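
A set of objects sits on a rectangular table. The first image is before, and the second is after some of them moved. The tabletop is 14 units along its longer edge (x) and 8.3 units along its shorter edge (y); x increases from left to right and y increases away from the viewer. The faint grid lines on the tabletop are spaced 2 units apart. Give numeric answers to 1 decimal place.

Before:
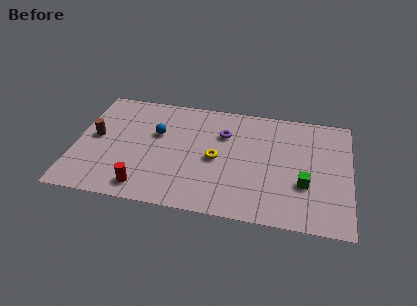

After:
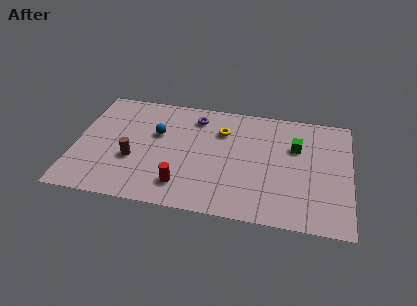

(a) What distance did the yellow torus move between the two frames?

2.1

From (7.2, 3.9) to (7.4, 6.0), the yellow torus covered √(0.2² + 2.1²) ≈ 2.1 units.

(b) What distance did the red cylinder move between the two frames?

2.0

The red cylinder was near (3.7, 1.2) before and (5.6, 1.7) after, so it travelled √(1.9² + 0.5²) ≈ 2.0 units.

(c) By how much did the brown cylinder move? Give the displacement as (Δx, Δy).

(2.0, -1.3)

The brown cylinder started near (1.0, 4.4) and ended near (3.0, 3.1).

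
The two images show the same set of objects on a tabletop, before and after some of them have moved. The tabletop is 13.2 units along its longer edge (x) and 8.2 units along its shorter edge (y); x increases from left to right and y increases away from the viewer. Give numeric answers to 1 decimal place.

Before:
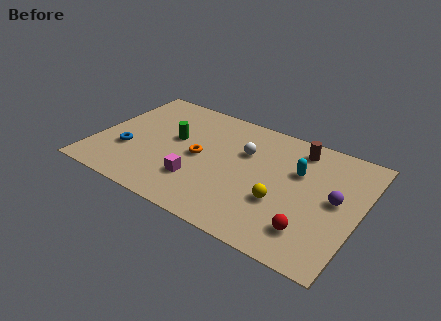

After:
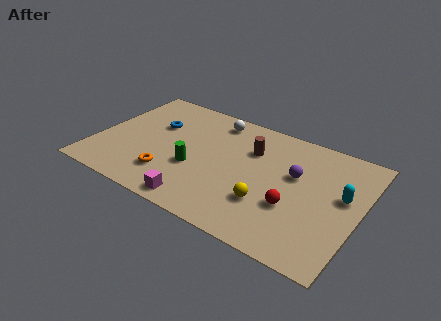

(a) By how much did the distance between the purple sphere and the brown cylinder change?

-1.0

The distance was about 3.4 in the first image and 2.4 in the second, so they moved 1.0 units closer together.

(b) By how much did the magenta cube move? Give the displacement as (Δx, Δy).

(0.3, -1.4)

The magenta cube was at about (5.4, 2.3) and moved to about (5.7, 0.9).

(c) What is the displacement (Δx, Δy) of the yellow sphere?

(-0.6, -0.4)

The yellow sphere started near (9.5, 2.9) and ended near (8.9, 2.5).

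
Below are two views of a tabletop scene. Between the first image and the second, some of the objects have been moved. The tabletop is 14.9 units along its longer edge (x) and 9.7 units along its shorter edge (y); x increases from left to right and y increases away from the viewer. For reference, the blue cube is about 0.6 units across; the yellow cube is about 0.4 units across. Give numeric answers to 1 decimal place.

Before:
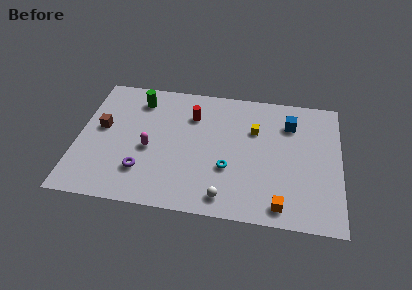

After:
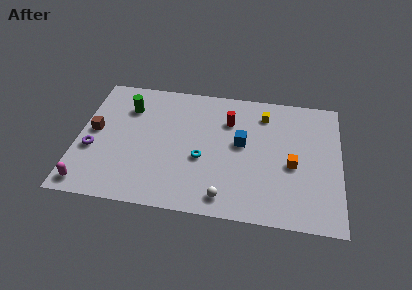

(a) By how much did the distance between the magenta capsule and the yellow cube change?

+5.5

The distance was about 6.3 in the first image and 11.8 in the second, so they moved 5.5 units further apart.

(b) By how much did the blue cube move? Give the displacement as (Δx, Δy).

(-2.7, -1.9)

The blue cube started near (12.0, 7.3) and ended near (9.3, 5.4).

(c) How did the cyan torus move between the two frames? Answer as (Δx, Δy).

(-1.5, 0.5)

The cyan torus started near (8.6, 3.4) and ended near (7.1, 3.9).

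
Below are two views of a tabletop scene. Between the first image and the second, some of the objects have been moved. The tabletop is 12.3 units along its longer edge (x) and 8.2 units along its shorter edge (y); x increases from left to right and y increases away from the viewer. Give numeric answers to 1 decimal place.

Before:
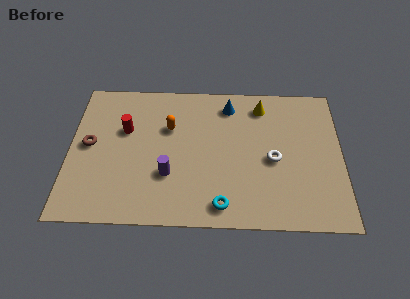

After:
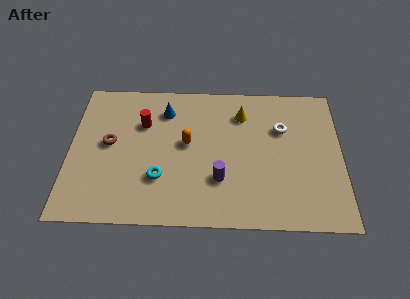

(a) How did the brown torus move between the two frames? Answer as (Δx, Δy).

(0.9, 0.1)

From the two frames, the brown torus sits at roughly (0.9, 4.3) before and (1.8, 4.4) after.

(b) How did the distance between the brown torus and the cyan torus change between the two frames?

-3.8

The distance was about 6.8 in the first image and 3.0 in the second, so they moved 3.8 units closer together.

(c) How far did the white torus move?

1.8

The white torus was near (9.2, 3.7) before and (9.6, 5.5) after, so it travelled √(0.4² + 1.8²) ≈ 1.8 units.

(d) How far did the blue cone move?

2.9

The blue cone moved from about (7.2, 6.8) to (4.3, 6.4), a distance of √(2.9² + 0.4²) ≈ 2.9.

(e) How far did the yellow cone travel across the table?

1.0

The yellow cone was near (8.7, 6.8) before and (7.8, 6.3) after, so it travelled √(0.9² + 0.5²) ≈ 1.0 units.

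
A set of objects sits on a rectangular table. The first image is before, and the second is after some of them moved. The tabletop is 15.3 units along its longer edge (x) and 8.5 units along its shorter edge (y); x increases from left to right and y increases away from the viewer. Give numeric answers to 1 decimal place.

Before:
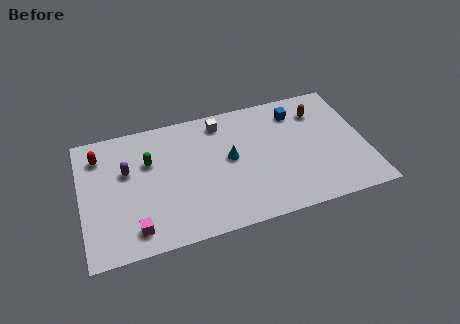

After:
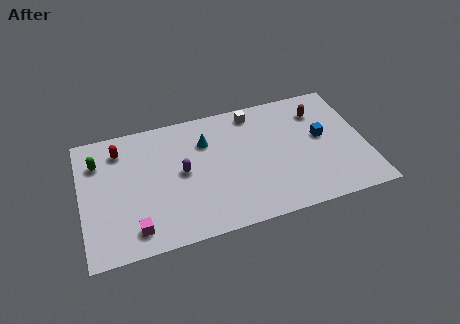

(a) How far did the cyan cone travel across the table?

1.9

The cyan cone moved from about (8.0, 4.6) to (6.8, 6.1), a distance of √(1.2² + 1.5²) ≈ 1.9.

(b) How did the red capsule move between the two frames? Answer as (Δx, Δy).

(1.1, 0.1)

The red capsule was at about (1.1, 6.7) and moved to about (2.2, 6.8).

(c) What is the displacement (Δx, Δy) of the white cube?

(1.8, 0.2)

From the two frames, the white cube sits at roughly (7.7, 7.2) before and (9.5, 7.4) after.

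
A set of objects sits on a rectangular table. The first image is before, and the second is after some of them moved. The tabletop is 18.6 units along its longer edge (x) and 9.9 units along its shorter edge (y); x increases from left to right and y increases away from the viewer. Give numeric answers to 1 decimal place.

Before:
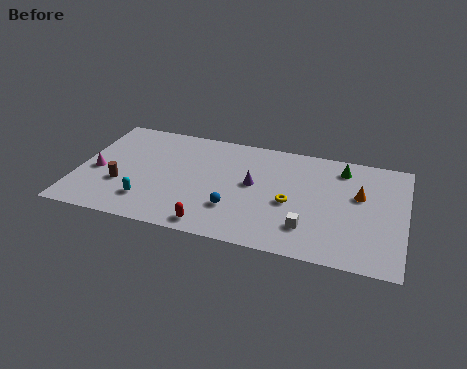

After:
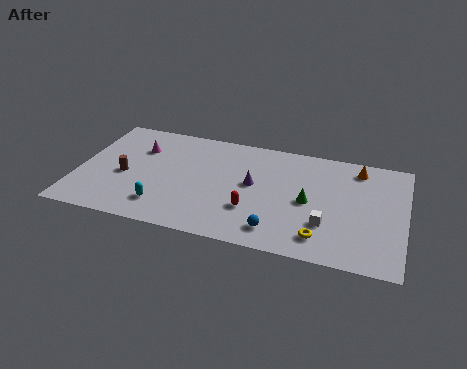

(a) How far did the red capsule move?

2.9

From (8.0, 1.1) to (10.1, 3.1), the red capsule covered √(2.1² + 2.0²) ≈ 2.9 units.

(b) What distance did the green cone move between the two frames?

3.9

From (14.9, 8.2) to (13.2, 4.7), the green cone covered √(1.7² + 3.5²) ≈ 3.9 units.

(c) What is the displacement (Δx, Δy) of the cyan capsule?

(0.9, -0.2)

From the two frames, the cyan capsule sits at roughly (4.2, 2.3) before and (5.1, 2.1) after.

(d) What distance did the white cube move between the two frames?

1.2

From (13.3, 2.4) to (14.3, 3.0), the white cube covered √(1.0² + 0.6²) ≈ 1.2 units.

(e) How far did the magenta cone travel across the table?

3.5

The magenta cone moved from about (1.1, 4.3) to (3.3, 7.0), a distance of √(2.2² + 2.7²) ≈ 3.5.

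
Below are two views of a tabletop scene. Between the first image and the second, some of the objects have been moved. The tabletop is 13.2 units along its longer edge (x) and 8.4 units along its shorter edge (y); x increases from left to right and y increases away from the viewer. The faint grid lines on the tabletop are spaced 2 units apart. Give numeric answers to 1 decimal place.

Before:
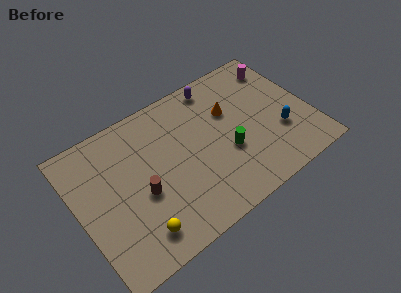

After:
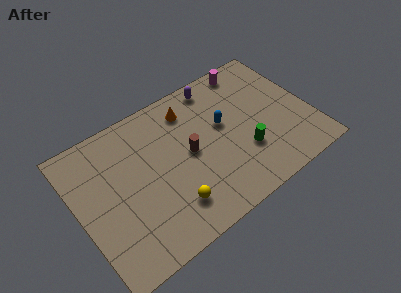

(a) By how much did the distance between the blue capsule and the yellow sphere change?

-3.9

They were about 8.6 units apart before and 4.7 after — 3.9 units closer together.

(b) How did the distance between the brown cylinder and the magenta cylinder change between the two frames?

-4.0

Before: roughly 9.3 units apart; after: 5.3. That's 4.0 units closer together.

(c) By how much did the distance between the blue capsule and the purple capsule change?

-2.9

They were about 5.4 units apart before and 2.5 after — 2.9 units closer together.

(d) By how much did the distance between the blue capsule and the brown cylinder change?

-5.7

Before: roughly 7.9 units apart; after: 2.2. That's 5.7 units closer together.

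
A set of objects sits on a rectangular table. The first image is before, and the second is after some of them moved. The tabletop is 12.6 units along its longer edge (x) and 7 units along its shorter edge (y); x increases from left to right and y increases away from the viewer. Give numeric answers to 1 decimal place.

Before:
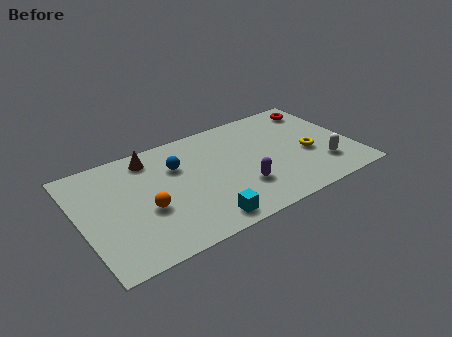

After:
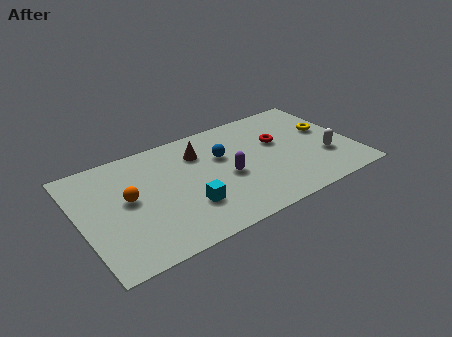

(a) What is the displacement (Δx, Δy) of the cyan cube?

(-0.5, 1.2)

From the two frames, the cyan cube sits at roughly (5.2, 0.9) before and (4.7, 2.1) after.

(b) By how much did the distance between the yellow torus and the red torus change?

-0.8

They were about 3.1 units apart before and 2.3 after — 0.8 units closer together.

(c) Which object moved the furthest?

the red torus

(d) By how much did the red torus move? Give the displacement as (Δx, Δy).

(-2.2, -1.5)

From the two frames, the red torus sits at roughly (11.5, 5.8) before and (9.3, 4.3) after.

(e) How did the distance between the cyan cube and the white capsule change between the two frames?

+0.6

They were about 5.9 units apart before and 6.5 after — 0.6 units further apart.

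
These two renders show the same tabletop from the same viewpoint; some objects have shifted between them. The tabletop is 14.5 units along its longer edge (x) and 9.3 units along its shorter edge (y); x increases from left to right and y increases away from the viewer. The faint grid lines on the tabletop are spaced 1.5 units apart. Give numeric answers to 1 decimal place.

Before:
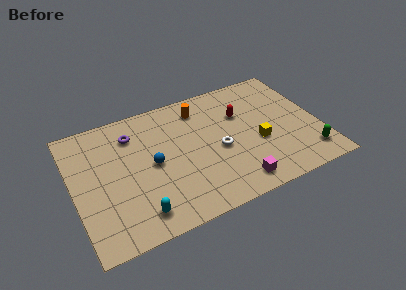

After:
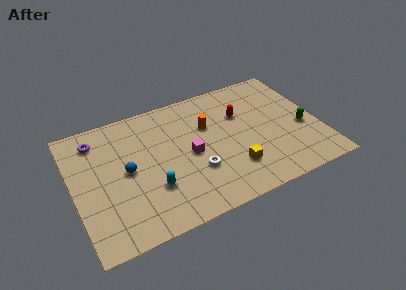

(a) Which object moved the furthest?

the magenta cube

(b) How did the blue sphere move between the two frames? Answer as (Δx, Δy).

(-1.5, 0.1)

The blue sphere was at about (4.6, 4.6) and moved to about (3.1, 4.7).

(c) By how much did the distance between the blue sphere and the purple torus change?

+0.5

They were about 2.8 units apart before and 3.3 after — 0.5 units further apart.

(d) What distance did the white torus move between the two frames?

1.8

From (8.5, 4.1) to (7.0, 3.1), the white torus covered √(1.5² + 1.0²) ≈ 1.8 units.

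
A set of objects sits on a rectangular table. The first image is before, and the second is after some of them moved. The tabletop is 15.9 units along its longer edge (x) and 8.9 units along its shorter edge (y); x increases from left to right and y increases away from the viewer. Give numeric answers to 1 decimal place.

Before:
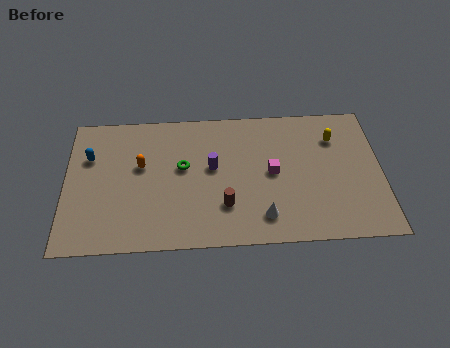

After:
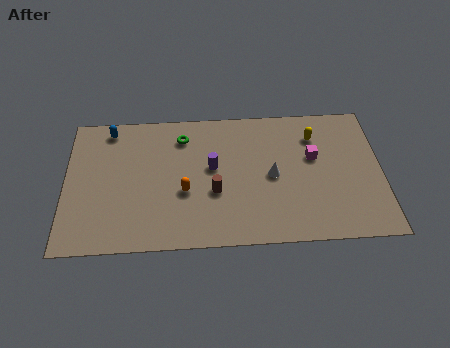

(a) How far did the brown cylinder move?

1.0

From (8.0, 2.5) to (7.5, 3.4), the brown cylinder covered √(0.5² + 0.9²) ≈ 1.0 units.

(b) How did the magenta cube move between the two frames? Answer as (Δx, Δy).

(2.1, 0.9)

The magenta cube started near (10.4, 4.5) and ended near (12.5, 5.4).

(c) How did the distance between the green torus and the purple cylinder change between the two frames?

+1.1

Before: roughly 1.5 units apart; after: 2.6. That's 1.1 units further apart.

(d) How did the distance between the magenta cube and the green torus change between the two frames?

+2.3

The distance was about 4.5 in the first image and 6.8 in the second, so they moved 2.3 units further apart.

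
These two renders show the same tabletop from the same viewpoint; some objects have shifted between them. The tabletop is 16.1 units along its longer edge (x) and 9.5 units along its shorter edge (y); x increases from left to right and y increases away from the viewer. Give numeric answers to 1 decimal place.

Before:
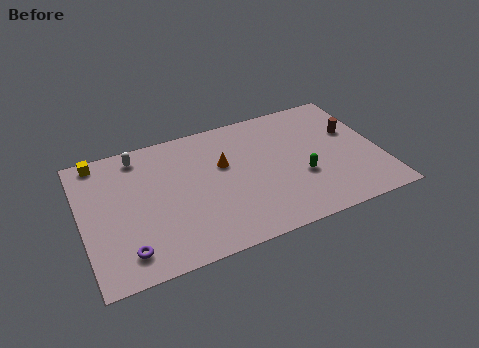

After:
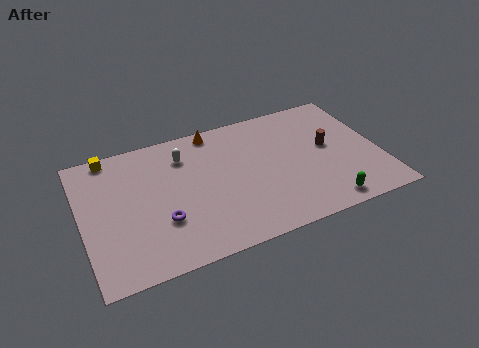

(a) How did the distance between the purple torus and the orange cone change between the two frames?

-0.5

The distance was about 7.0 in the first image and 6.5 in the second, so they moved 0.5 units closer together.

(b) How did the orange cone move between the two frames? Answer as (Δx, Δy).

(-0.2, 2.7)

From the two frames, the orange cone sits at roughly (7.7, 5.9) before and (7.5, 8.6) after.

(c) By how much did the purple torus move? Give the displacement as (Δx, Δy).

(2.0, 1.4)

From the two frames, the purple torus sits at roughly (2.1, 1.7) before and (4.1, 3.1) after.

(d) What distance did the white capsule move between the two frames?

2.6

The white capsule moved from about (3.3, 8.2) to (5.7, 7.3), a distance of √(2.4² + 0.9²) ≈ 2.6.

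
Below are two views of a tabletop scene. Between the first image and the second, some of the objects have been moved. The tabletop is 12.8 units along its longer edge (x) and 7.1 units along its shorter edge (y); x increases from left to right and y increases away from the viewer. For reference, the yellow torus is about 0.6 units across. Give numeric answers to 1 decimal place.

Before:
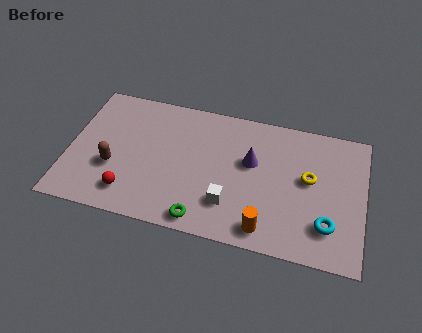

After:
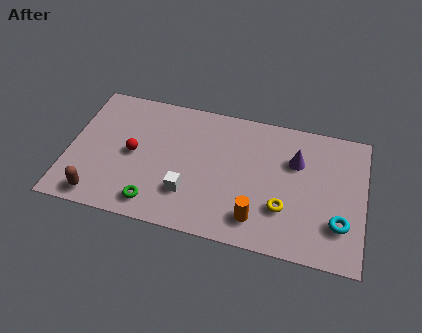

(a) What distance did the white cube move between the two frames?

1.8

The white cube was near (7.1, 1.9) before and (5.3, 2.0) after, so it travelled √(1.8² + 0.1²) ≈ 1.8 units.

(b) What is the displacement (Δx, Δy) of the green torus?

(-2.1, 0.3)

The green torus started near (6.0, 0.8) and ended near (3.9, 1.1).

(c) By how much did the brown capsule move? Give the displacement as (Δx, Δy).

(-0.5, -1.7)

The brown capsule was at about (2.0, 2.6) and moved to about (1.5, 0.9).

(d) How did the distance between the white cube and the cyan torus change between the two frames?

+2.3

Before: roughly 4.2 units apart; after: 6.5. That's 2.3 units further apart.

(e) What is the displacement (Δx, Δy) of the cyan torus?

(0.5, 0.2)

The cyan torus started near (11.3, 1.8) and ended near (11.8, 2.0).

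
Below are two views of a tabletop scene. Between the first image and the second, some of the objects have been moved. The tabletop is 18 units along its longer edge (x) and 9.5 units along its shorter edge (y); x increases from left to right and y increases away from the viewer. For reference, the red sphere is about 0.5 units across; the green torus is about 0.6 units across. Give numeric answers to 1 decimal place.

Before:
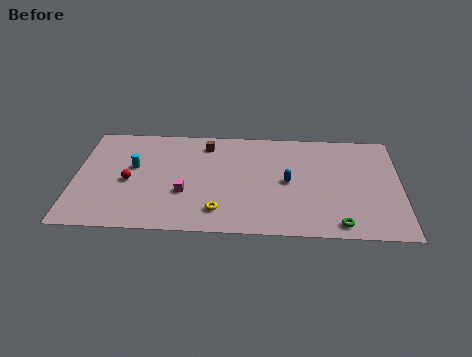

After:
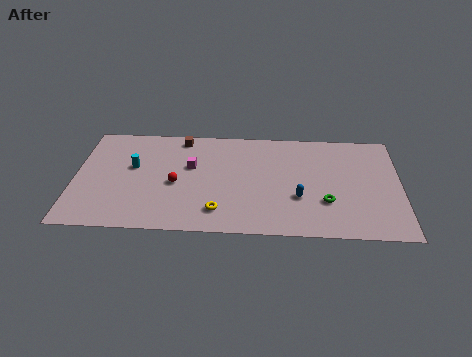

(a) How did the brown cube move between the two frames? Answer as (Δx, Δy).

(-1.4, 0.5)

The brown cube was at about (7.2, 7.9) and moved to about (5.8, 8.4).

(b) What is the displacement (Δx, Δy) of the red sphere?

(2.6, -0.1)

The red sphere started near (3.0, 4.3) and ended near (5.6, 4.2).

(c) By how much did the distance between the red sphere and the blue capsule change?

-1.9

They were about 8.8 units apart before and 6.9 after — 1.9 units closer together.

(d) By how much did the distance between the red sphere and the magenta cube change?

-1.4

They were about 3.2 units apart before and 1.8 after — 1.4 units closer together.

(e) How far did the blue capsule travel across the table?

1.5

The blue capsule was near (11.8, 4.7) before and (12.4, 3.3) after, so it travelled √(0.6² + 1.4²) ≈ 1.5 units.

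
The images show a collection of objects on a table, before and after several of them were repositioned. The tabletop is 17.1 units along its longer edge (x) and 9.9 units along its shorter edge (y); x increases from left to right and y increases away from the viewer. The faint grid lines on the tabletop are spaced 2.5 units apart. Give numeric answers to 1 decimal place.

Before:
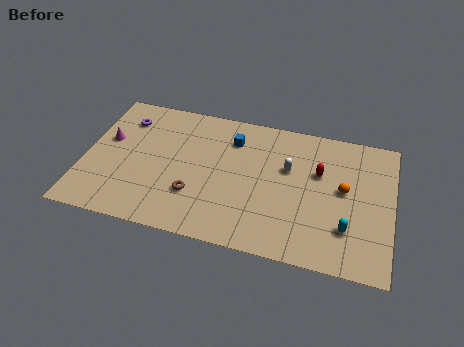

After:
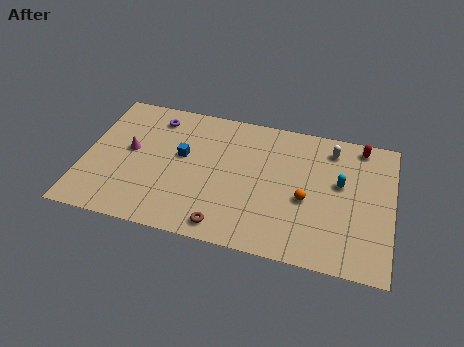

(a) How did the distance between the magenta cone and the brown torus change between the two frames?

+1.1

Before: roughly 5.9 units apart; after: 7.0. That's 1.1 units further apart.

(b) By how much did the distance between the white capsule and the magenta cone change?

+1.3

Before: roughly 10.1 units apart; after: 11.4. That's 1.3 units further apart.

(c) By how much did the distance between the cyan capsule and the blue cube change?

+0.6

The distance was about 8.2 in the first image and 8.8 in the second, so they moved 0.6 units further apart.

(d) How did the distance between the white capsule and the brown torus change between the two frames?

+3.0

Before: roughly 5.9 units apart; after: 8.9. That's 3.0 units further apart.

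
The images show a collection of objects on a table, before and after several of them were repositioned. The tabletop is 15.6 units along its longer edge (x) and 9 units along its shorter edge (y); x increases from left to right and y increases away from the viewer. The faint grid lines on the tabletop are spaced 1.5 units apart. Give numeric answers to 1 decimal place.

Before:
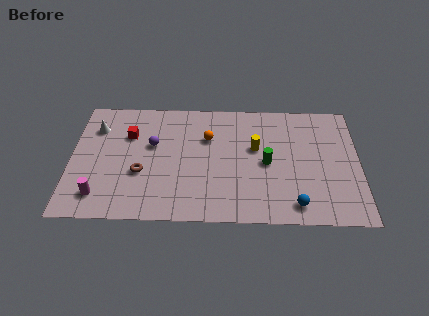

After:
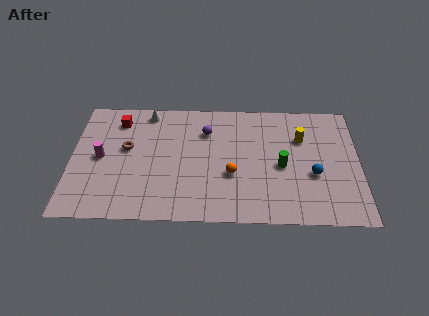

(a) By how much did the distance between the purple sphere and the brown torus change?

+2.3

They were about 2.2 units apart before and 4.5 after — 2.3 units further apart.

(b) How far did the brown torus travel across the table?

2.0

From (3.8, 3.4) to (3.0, 5.2), the brown torus covered √(0.8² + 1.8²) ≈ 2.0 units.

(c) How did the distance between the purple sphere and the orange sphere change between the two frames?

+0.4

Before: roughly 3.1 units apart; after: 3.5. That's 0.4 units further apart.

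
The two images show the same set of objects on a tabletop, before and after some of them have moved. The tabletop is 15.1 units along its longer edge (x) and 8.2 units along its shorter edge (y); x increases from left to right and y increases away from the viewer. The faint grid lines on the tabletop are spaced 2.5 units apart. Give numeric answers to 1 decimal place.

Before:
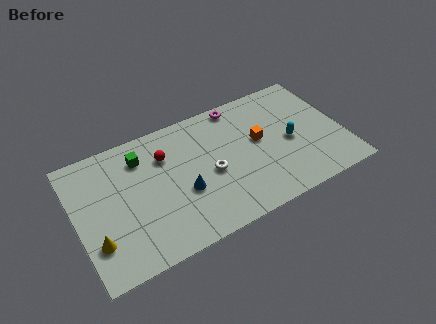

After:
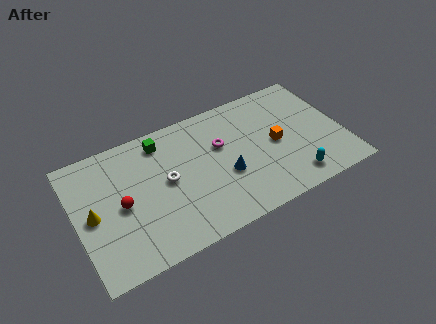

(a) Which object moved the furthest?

the red sphere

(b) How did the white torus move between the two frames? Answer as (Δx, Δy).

(-2.4, 0.6)

The white torus started near (7.5, 3.7) and ended near (5.1, 4.3).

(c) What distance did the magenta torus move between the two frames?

2.6

The magenta torus was near (9.6, 7.4) before and (8.3, 5.2) after, so it travelled √(1.3² + 2.2²) ≈ 2.6 units.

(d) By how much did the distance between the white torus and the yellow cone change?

-2.5

They were about 6.7 units apart before and 4.2 after — 2.5 units closer together.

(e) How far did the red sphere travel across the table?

3.4

The red sphere was near (5.2, 5.9) before and (2.5, 3.9) after, so it travelled √(2.7² + 2.0²) ≈ 3.4 units.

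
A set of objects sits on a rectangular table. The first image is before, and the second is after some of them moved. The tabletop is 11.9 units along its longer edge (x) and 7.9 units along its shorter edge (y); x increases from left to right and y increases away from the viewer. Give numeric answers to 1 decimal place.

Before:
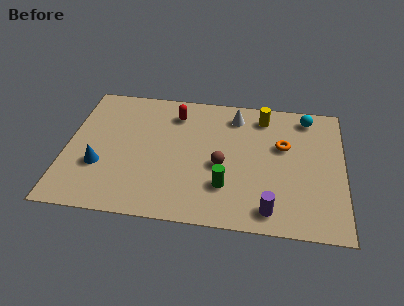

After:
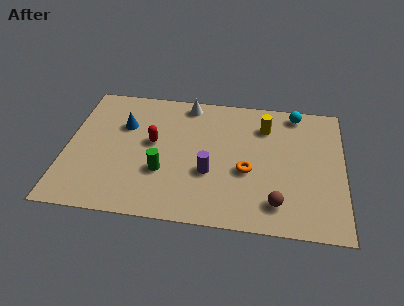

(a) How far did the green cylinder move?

2.7

From (6.9, 2.2) to (4.2, 2.7), the green cylinder covered √(2.7² + 0.5²) ≈ 2.7 units.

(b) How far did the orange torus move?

2.3

From (9.3, 4.9) to (7.8, 3.2), the orange torus covered √(1.5² + 1.7²) ≈ 2.3 units.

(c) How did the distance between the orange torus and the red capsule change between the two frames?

-0.6

The distance was about 4.9 in the first image and 4.3 in the second, so they moved 0.6 units closer together.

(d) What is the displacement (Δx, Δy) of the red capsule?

(-0.9, -1.9)

The red capsule was at about (4.6, 6.3) and moved to about (3.7, 4.4).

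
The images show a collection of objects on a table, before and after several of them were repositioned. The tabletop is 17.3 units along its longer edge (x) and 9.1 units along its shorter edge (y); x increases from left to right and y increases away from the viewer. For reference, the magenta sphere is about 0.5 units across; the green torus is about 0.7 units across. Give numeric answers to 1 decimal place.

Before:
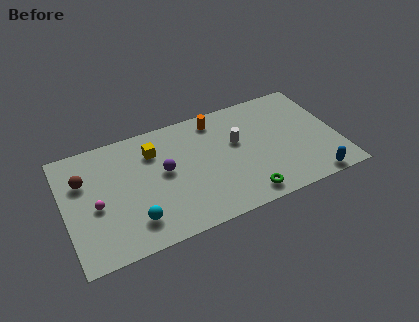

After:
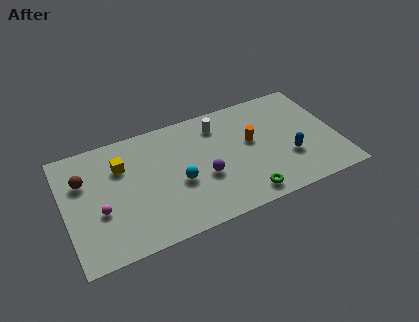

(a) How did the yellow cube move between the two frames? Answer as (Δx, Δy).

(-2.1, -0.4)

From the two frames, the yellow cube sits at roughly (5.8, 6.8) before and (3.7, 6.4) after.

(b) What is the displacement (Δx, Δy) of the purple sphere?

(2.4, -1.4)

The purple sphere started near (6.3, 5.0) and ended near (8.7, 3.6).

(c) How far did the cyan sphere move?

3.5

The cyan sphere moved from about (4.1, 2.0) to (7.1, 3.8), a distance of √(3.0² + 1.8²) ≈ 3.5.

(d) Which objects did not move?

the brown sphere and the green torus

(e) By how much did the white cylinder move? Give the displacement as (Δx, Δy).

(-1.0, 1.8)

The white cylinder was at about (11.0, 5.5) and moved to about (10.0, 7.3).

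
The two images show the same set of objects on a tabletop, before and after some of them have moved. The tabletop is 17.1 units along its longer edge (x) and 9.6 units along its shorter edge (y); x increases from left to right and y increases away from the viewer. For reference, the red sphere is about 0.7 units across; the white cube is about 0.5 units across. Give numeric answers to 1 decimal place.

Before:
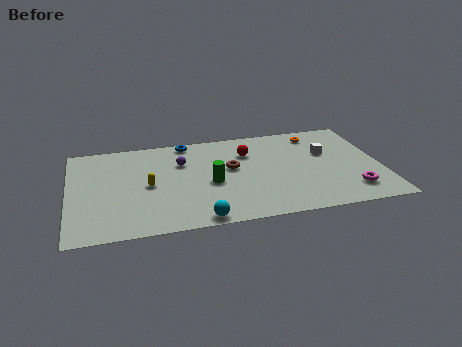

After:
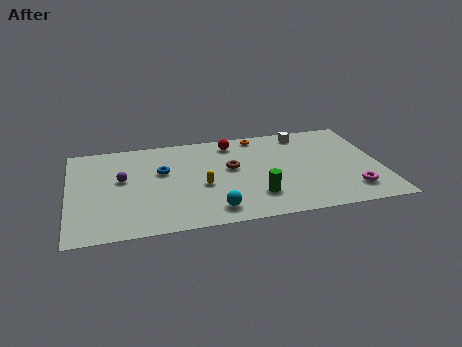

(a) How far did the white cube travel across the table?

2.5

The white cube moved from about (14.2, 6.0) to (13.1, 8.3), a distance of √(1.1² + 2.3²) ≈ 2.5.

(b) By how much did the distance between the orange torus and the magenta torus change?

+1.8

Before: roughly 6.3 units apart; after: 8.1. That's 1.8 units further apart.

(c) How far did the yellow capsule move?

3.0

The yellow capsule moved from about (4.3, 4.6) to (7.2, 4.0), a distance of √(2.9² + 0.6²) ≈ 3.0.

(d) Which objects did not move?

the brown torus and the magenta torus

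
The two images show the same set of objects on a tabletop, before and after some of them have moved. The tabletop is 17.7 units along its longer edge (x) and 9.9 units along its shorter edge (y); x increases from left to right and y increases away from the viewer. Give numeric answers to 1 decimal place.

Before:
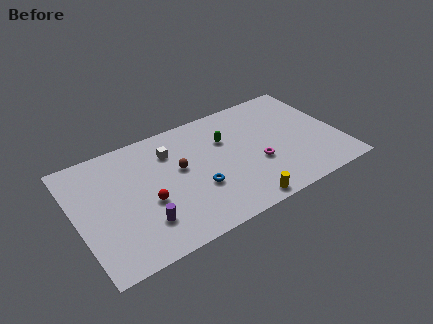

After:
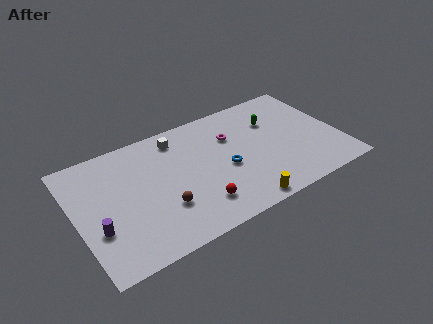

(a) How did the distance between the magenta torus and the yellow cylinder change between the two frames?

+2.7

They were about 3.2 units apart before and 5.9 after — 2.7 units further apart.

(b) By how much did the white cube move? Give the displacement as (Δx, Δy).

(0.6, 0.9)

The white cube was at about (6.6, 7.4) and moved to about (7.2, 8.3).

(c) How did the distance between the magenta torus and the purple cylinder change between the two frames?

+2.1

The distance was about 8.0 in the first image and 10.1 in the second, so they moved 2.1 units further apart.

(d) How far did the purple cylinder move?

3.0

The purple cylinder was near (4.1, 2.5) before and (1.2, 3.4) after, so it travelled √(2.9² + 0.9²) ≈ 3.0 units.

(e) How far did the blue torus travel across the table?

2.2

The blue torus was near (7.9, 3.5) before and (9.9, 4.3) after, so it travelled √(2.0² + 0.8²) ≈ 2.2 units.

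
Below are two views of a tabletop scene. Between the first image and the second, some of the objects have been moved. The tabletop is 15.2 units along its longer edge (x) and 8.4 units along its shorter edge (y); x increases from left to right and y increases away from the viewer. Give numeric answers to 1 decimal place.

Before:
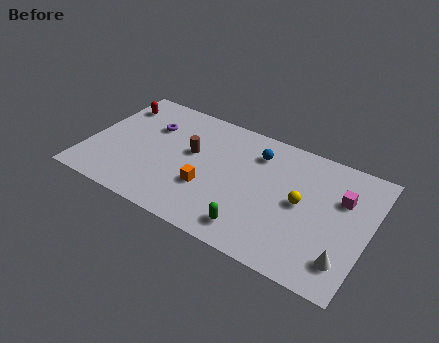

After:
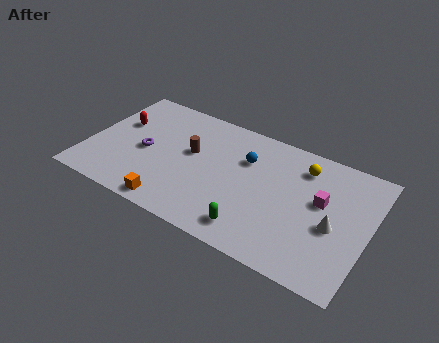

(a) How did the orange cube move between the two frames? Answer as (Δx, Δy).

(-1.6, -2.0)

The orange cube was at about (6.7, 2.9) and moved to about (5.1, 0.9).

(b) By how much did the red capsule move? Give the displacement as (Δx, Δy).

(0.4, -1.3)

From the two frames, the red capsule sits at roughly (1.0, 6.6) before and (1.4, 5.3) after.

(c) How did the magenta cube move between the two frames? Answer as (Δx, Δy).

(-1.0, -0.7)

From the two frames, the magenta cube sits at roughly (13.6, 5.6) before and (12.6, 4.9) after.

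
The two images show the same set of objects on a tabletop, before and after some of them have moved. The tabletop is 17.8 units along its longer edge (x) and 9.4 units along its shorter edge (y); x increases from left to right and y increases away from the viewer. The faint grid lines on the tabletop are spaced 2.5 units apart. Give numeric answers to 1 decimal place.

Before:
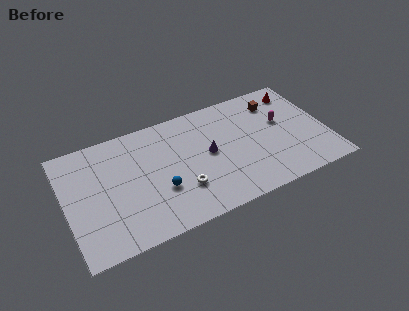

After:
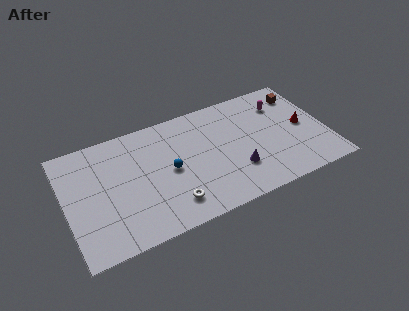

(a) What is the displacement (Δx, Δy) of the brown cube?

(1.8, 0.1)

The brown cube was at about (14.7, 7.4) and moved to about (16.5, 7.5).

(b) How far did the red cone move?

3.1

The red cone moved from about (16.3, 7.8) to (16.3, 4.7), a distance of √(0.0² + 3.1²) ≈ 3.1.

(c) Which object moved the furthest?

the red cone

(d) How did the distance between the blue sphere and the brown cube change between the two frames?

+0.5

They were about 9.4 units apart before and 9.9 after — 0.5 units further apart.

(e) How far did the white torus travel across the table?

1.2

The white torus moved from about (7.6, 2.8) to (6.8, 1.9), a distance of √(0.8² + 0.9²) ≈ 1.2.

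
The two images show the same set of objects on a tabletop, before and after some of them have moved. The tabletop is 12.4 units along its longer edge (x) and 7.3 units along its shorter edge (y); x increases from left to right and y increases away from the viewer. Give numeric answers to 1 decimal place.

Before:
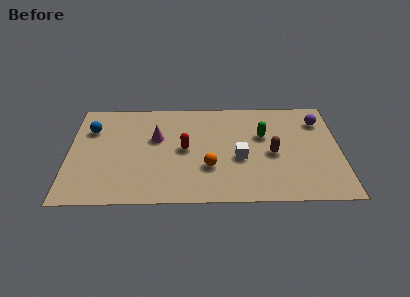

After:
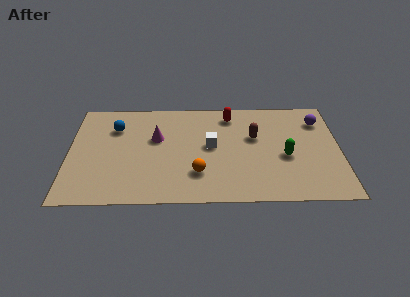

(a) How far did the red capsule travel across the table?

3.2

The red capsule was near (5.3, 3.7) before and (7.4, 6.1) after, so it travelled √(2.1² + 2.4²) ≈ 3.2 units.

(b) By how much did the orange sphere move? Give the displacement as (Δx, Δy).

(-0.5, -0.4)

The orange sphere started near (6.4, 2.4) and ended near (5.9, 2.0).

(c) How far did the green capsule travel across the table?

1.8

From (8.9, 4.6) to (9.9, 3.1), the green capsule covered √(1.0² + 1.5²) ≈ 1.8 units.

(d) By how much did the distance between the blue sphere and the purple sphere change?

-1.1

Before: roughly 10.5 units apart; after: 9.4. That's 1.1 units closer together.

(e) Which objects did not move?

the magenta cone and the purple sphere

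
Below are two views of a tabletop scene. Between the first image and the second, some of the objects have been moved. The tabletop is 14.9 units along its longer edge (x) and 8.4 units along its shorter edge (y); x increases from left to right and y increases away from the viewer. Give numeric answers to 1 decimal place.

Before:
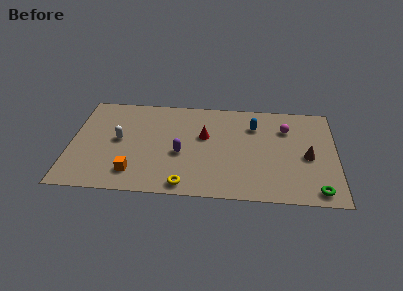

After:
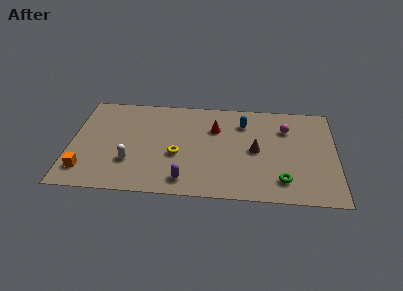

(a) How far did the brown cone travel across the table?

2.9

The brown cone moved from about (13.3, 3.8) to (10.4, 4.1), a distance of √(2.9² + 0.3²) ≈ 2.9.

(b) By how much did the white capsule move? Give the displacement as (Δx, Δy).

(0.7, -1.8)

From the two frames, the white capsule sits at roughly (2.7, 4.4) before and (3.4, 2.6) after.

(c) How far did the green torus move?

2.0

The green torus moved from about (13.8, 1.0) to (11.9, 1.7), a distance of √(1.9² + 0.7²) ≈ 2.0.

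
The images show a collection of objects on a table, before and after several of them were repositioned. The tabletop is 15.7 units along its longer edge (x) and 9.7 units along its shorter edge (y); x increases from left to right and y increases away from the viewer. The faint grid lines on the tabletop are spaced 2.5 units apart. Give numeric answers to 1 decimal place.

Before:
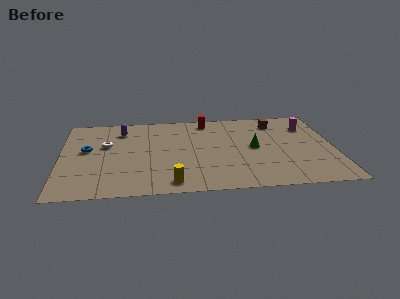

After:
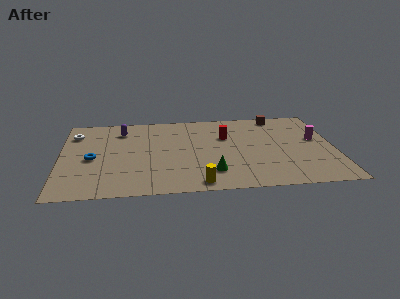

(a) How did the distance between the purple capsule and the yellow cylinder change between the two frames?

+0.9

They were about 7.1 units apart before and 8.0 after — 0.9 units further apart.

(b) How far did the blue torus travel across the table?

1.1

The blue torus was near (1.5, 5.5) before and (1.8, 4.4) after, so it travelled √(0.3² + 1.1²) ≈ 1.1 units.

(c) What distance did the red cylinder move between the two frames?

2.3

From (8.5, 8.5) to (9.5, 6.4), the red cylinder covered √(1.0² + 2.1²) ≈ 2.3 units.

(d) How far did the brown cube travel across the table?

0.8

The brown cube moved from about (12.5, 7.9) to (12.6, 8.7), a distance of √(0.1² + 0.8²) ≈ 0.8.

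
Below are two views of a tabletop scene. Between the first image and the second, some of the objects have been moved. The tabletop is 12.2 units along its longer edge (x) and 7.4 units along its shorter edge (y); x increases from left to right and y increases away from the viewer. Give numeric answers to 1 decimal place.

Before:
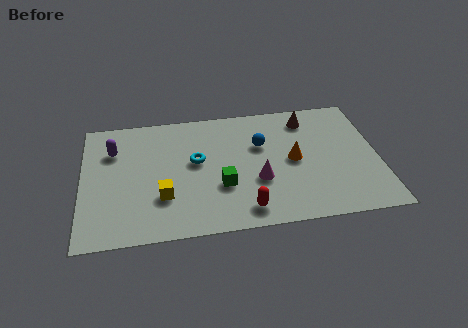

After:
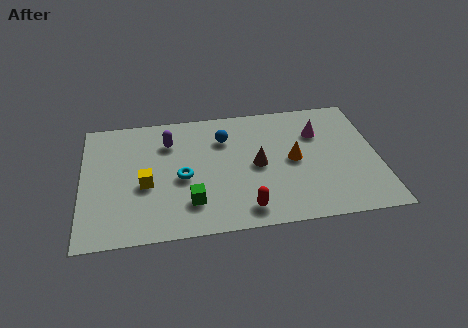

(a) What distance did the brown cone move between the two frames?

3.3

The brown cone moved from about (9.4, 6.1) to (7.2, 3.6), a distance of √(2.2² + 2.5²) ≈ 3.3.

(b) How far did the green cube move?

1.5

The green cube was near (5.7, 2.6) before and (4.4, 1.8) after, so it travelled √(1.3² + 0.8²) ≈ 1.5 units.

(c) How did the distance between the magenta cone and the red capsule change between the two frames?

+3.5

Before: roughly 1.7 units apart; after: 5.2. That's 3.5 units further apart.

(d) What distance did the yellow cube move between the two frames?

1.1

From (3.3, 2.3) to (2.6, 3.1), the yellow cube covered √(0.7² + 0.8²) ≈ 1.1 units.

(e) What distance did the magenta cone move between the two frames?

3.6

The magenta cone was near (7.2, 2.7) before and (9.8, 5.2) after, so it travelled √(2.6² + 2.5²) ≈ 3.6 units.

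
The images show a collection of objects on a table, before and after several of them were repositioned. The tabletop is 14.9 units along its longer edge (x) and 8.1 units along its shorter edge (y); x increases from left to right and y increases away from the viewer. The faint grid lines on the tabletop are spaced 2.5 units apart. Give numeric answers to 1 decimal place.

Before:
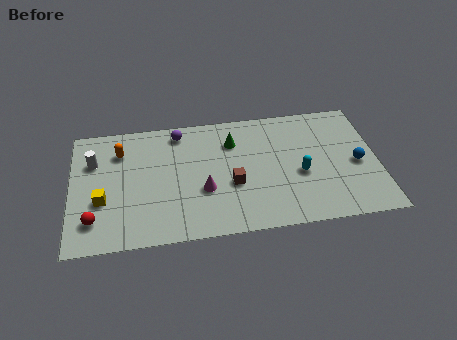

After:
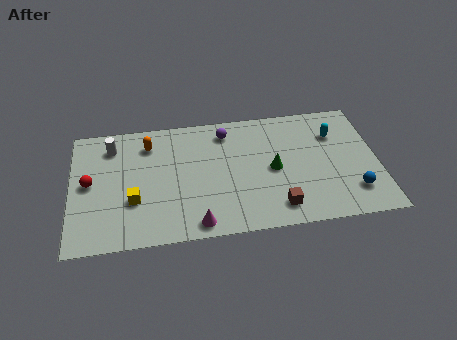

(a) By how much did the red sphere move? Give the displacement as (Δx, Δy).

(-0.2, 2.4)

The red sphere started near (1.1, 1.8) and ended near (0.9, 4.2).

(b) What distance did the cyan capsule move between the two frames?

3.0

The cyan capsule was near (11.1, 3.4) before and (12.9, 5.8) after, so it travelled √(1.8² + 2.4²) ≈ 3.0 units.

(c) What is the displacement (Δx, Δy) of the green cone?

(1.9, -2.1)

The green cone was at about (7.9, 6.0) and moved to about (9.8, 3.9).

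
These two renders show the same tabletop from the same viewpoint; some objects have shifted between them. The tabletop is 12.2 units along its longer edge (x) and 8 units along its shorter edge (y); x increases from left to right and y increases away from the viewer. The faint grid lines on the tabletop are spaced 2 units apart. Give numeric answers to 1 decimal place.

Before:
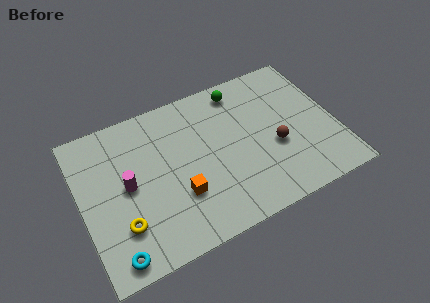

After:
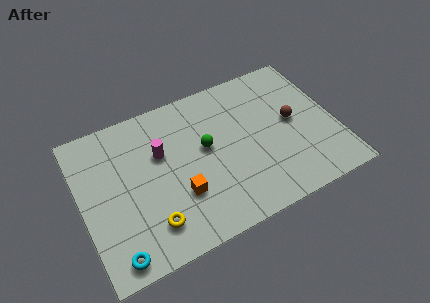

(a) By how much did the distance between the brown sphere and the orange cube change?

+1.2

The distance was about 4.7 in the first image and 5.9 in the second, so they moved 1.2 units further apart.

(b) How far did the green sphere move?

3.1

From (8.0, 6.9) to (6.0, 4.5), the green sphere covered √(2.0² + 2.4²) ≈ 3.1 units.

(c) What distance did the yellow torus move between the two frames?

1.4

The yellow torus was near (1.7, 2.2) before and (3.0, 1.7) after, so it travelled √(1.3² + 0.5²) ≈ 1.4 units.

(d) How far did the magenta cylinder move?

2.0

From (2.2, 4.1) to (3.9, 5.1), the magenta cylinder covered √(1.7² + 1.0²) ≈ 2.0 units.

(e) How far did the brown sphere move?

1.4

From (9.2, 3.2) to (10.2, 4.2), the brown sphere covered √(1.0² + 1.0²) ≈ 1.4 units.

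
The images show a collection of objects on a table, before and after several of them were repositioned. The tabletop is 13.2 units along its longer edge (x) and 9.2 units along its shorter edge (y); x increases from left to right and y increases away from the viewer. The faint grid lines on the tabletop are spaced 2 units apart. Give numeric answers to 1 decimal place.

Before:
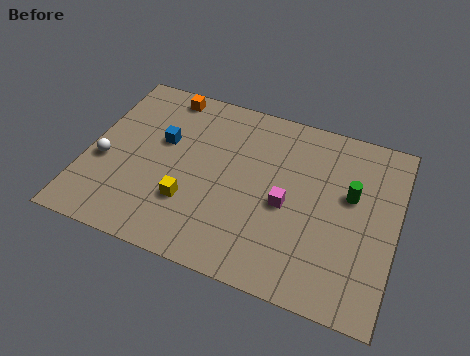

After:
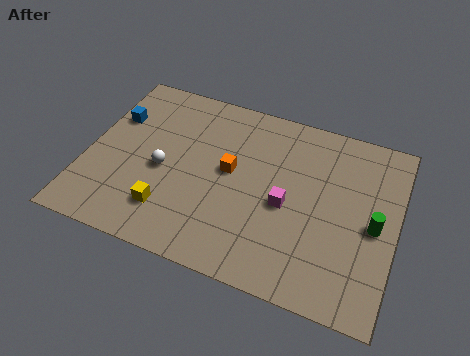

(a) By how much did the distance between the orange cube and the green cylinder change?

-2.5

The distance was about 8.7 in the first image and 6.2 in the second, so they moved 2.5 units closer together.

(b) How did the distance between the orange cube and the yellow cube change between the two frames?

-2.0

Before: roughly 5.7 units apart; after: 3.7. That's 2.0 units closer together.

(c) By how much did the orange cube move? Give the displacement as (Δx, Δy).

(3.2, -3.2)

The orange cube started near (2.9, 8.2) and ended near (6.1, 5.0).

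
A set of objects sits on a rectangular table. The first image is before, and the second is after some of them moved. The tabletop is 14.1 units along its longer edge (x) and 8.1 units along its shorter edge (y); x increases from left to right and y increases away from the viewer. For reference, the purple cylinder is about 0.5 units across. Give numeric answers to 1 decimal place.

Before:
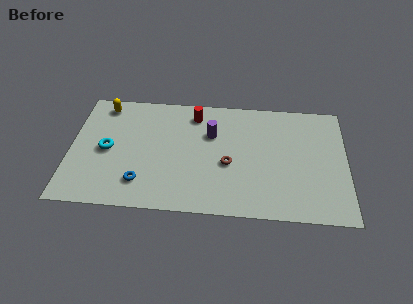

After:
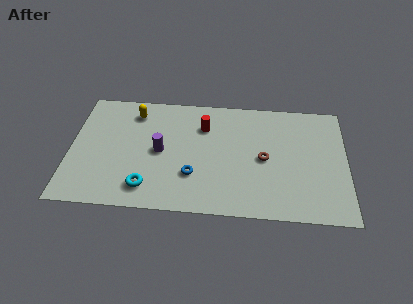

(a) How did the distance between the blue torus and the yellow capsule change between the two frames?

-0.5

They were about 5.6 units apart before and 5.1 after — 0.5 units closer together.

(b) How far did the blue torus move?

2.7

The blue torus moved from about (3.7, 1.8) to (6.3, 2.5), a distance of √(2.6² + 0.7²) ≈ 2.7.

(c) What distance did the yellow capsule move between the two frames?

1.6

From (1.6, 7.0) to (3.2, 6.6), the yellow capsule covered √(1.6² + 0.4²) ≈ 1.6 units.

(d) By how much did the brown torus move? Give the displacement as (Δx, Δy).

(1.8, 0.5)

The brown torus was at about (8.1, 3.4) and moved to about (9.9, 3.9).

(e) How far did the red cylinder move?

0.9

From (6.3, 6.7) to (6.8, 5.9), the red cylinder covered √(0.5² + 0.8²) ≈ 0.9 units.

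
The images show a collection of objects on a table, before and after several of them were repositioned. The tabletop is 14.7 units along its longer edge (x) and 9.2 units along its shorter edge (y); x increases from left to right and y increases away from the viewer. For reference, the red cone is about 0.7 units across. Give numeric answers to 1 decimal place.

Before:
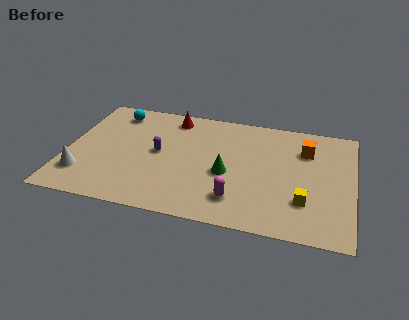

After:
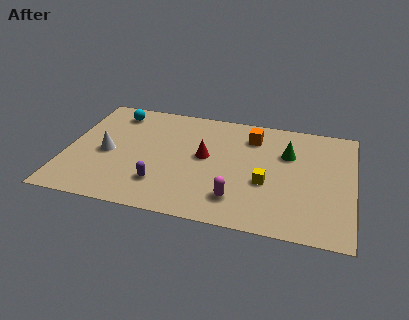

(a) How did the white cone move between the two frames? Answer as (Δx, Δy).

(1.1, 2.0)

From the two frames, the white cone sits at roughly (1.0, 2.2) before and (2.1, 4.2) after.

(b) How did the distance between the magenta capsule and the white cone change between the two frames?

-0.8

The distance was about 7.9 in the first image and 7.1 in the second, so they moved 0.8 units closer together.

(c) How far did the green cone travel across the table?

3.8

From (8.3, 3.9) to (11.3, 6.2), the green cone covered √(3.0² + 2.3²) ≈ 3.8 units.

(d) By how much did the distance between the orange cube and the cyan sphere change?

-2.8

The distance was about 10.0 in the first image and 7.2 in the second, so they moved 2.8 units closer together.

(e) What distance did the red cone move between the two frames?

3.5

The red cone moved from about (5.2, 7.9) to (7.1, 5.0), a distance of √(1.9² + 2.9²) ≈ 3.5.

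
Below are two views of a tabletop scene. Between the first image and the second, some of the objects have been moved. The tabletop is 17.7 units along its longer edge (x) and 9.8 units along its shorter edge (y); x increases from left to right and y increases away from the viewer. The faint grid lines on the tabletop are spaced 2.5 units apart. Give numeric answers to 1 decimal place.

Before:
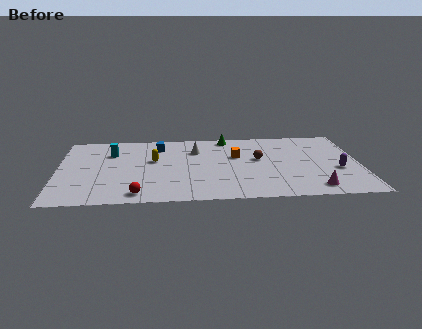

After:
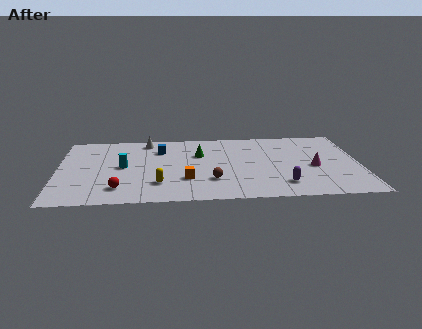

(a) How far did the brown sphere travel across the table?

4.0

From (11.8, 5.6) to (9.0, 2.8), the brown sphere covered √(2.8² + 2.8²) ≈ 4.0 units.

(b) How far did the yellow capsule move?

3.3

The yellow capsule moved from about (5.6, 5.8) to (5.9, 2.5), a distance of √(0.3² + 3.3²) ≈ 3.3.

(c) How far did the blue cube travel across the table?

0.5

From (5.9, 7.8) to (6.0, 7.3), the blue cube covered √(0.1² + 0.5²) ≈ 0.5 units.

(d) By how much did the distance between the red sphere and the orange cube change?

-3.6

Before: roughly 7.6 units apart; after: 4.0. That's 3.6 units closer together.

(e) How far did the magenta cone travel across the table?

2.9

The magenta cone moved from about (14.9, 1.4) to (15.0, 4.3), a distance of √(0.1² + 2.9²) ≈ 2.9.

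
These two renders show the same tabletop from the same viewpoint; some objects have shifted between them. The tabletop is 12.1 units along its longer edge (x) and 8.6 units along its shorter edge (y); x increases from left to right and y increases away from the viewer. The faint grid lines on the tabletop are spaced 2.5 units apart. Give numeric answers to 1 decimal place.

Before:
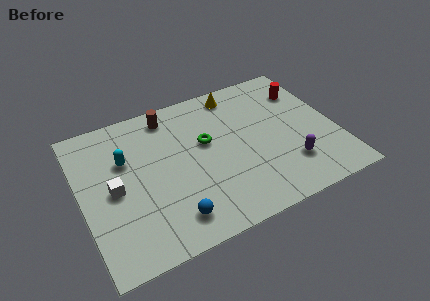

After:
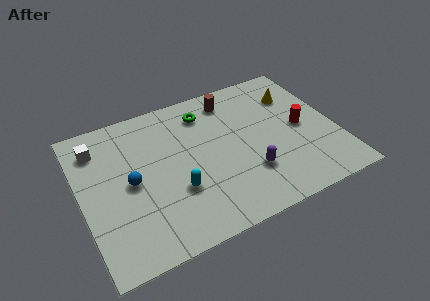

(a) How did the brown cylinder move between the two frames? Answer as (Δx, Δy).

(3.0, -0.2)

The brown cylinder was at about (4.5, 7.4) and moved to about (7.5, 7.2).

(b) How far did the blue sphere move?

3.1

From (3.9, 1.5) to (2.3, 4.2), the blue sphere covered √(1.6² + 2.7²) ≈ 3.1 units.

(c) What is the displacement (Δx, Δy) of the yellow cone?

(2.7, -1.2)

The yellow cone started near (7.8, 7.5) and ended near (10.5, 6.3).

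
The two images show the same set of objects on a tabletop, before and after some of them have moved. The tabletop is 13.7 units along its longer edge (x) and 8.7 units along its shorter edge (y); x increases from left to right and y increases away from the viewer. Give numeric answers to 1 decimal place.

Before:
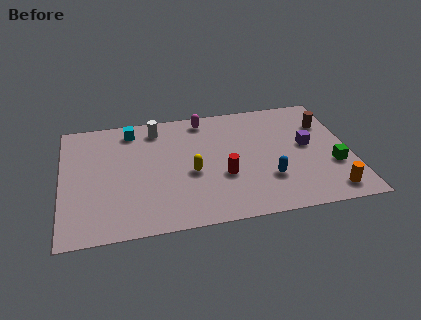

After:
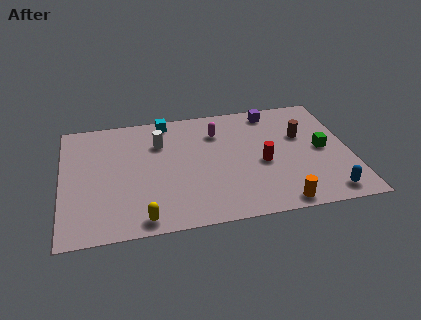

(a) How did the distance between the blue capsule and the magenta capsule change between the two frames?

+1.6

Before: roughly 5.7 units apart; after: 7.3. That's 1.6 units further apart.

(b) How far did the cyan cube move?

1.7

The cyan cube moved from about (3.4, 7.4) to (5.1, 7.8), a distance of √(1.7² + 0.4²) ≈ 1.7.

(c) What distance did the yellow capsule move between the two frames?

3.7

The yellow capsule was near (6.1, 3.7) before and (3.7, 0.9) after, so it travelled √(2.4² + 2.8²) ≈ 3.7 units.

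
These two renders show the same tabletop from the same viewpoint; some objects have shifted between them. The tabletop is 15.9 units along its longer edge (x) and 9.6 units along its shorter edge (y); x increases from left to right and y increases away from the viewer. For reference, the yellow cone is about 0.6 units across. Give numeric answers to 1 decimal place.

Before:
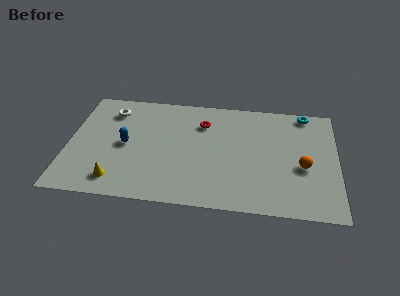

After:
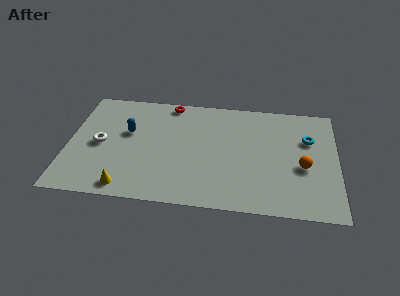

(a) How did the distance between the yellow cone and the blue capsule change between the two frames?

+1.6

Before: roughly 3.1 units apart; after: 4.7. That's 1.6 units further apart.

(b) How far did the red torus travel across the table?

2.6

From (7.9, 7.1) to (5.9, 8.7), the red torus covered √(2.0² + 1.6²) ≈ 2.6 units.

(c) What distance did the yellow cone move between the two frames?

0.8

From (3.0, 1.6) to (3.6, 1.1), the yellow cone covered √(0.6² + 0.5²) ≈ 0.8 units.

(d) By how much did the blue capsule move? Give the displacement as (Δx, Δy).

(0.1, 1.1)

From the two frames, the blue capsule sits at roughly (3.4, 4.7) before and (3.5, 5.8) after.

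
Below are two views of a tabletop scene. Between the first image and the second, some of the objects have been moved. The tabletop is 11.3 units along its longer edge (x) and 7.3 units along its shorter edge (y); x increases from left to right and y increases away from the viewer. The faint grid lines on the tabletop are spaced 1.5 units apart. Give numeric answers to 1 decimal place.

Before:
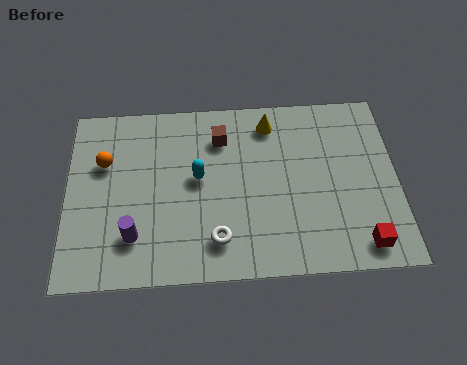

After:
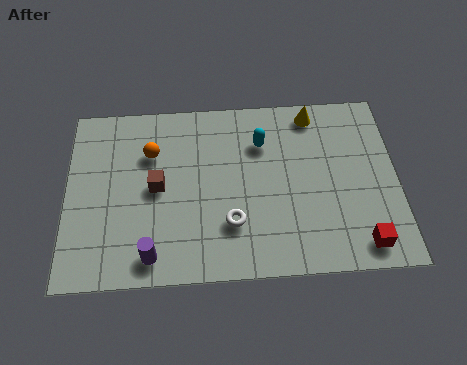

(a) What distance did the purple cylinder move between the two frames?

1.0

The purple cylinder was near (2.3, 1.8) before and (2.9, 1.0) after, so it travelled √(0.6² + 0.8²) ≈ 1.0 units.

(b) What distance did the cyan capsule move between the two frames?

2.6

The cyan capsule moved from about (4.5, 4.0) to (6.7, 5.3), a distance of √(2.2² + 1.3²) ≈ 2.6.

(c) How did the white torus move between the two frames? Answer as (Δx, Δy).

(0.5, 0.6)

The white torus started near (5.1, 1.5) and ended near (5.6, 2.1).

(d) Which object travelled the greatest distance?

the brown cube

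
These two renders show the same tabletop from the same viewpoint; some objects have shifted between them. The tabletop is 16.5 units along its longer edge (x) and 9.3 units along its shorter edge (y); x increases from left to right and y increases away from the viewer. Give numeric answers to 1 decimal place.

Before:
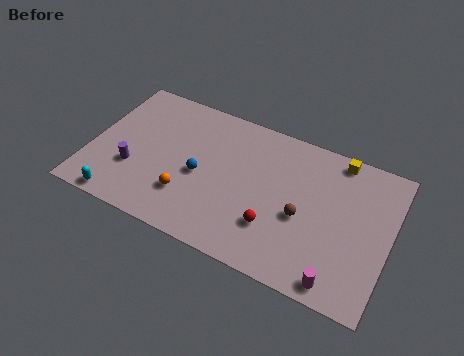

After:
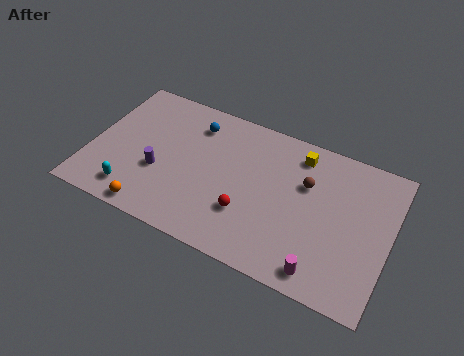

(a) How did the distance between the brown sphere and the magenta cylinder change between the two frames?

+1.3

They were about 3.8 units apart before and 5.1 after — 1.3 units further apart.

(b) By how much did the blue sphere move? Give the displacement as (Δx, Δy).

(-0.7, 3.2)

From the two frames, the blue sphere sits at roughly (6.1, 4.2) before and (5.4, 7.4) after.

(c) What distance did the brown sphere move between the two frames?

2.1

From (11.8, 4.0) to (11.8, 6.1), the brown sphere covered √(0.0² + 2.1²) ≈ 2.1 units.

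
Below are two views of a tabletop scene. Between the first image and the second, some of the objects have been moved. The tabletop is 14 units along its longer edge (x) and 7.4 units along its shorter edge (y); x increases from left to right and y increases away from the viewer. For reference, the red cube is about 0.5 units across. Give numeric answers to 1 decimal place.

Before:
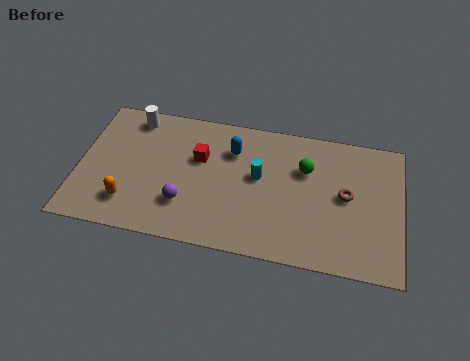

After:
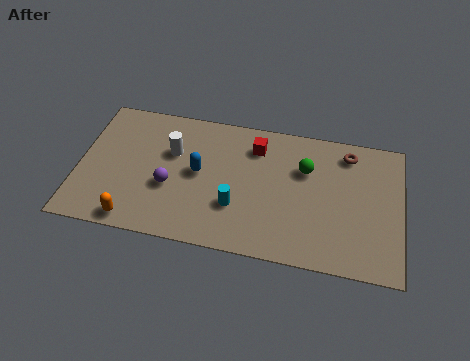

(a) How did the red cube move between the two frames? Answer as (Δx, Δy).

(2.4, 1.1)

From the two frames, the red cube sits at roughly (5.2, 4.7) before and (7.6, 5.8) after.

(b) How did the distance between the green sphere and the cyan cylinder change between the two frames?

+1.7

The distance was about 2.2 in the first image and 3.9 in the second, so they moved 1.7 units further apart.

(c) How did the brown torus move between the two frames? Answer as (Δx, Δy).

(0.0, 2.3)

The brown torus started near (11.6, 3.9) and ended near (11.6, 6.2).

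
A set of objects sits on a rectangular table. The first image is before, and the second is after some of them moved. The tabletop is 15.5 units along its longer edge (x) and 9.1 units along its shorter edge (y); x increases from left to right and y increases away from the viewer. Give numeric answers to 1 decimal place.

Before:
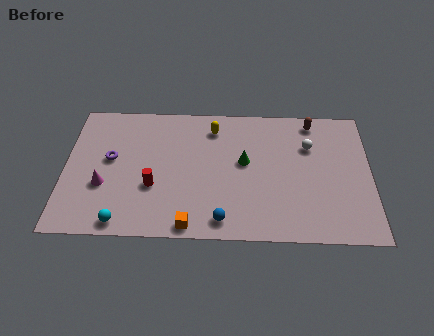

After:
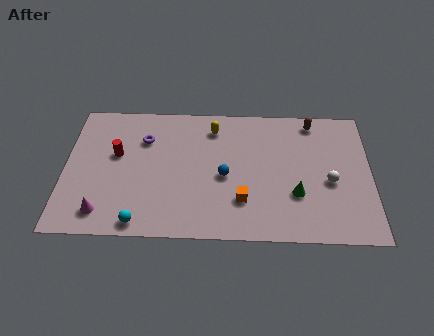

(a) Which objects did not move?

the yellow capsule and the brown capsule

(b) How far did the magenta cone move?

1.8

The magenta cone moved from about (2.0, 3.3) to (2.0, 1.5), a distance of √(0.0² + 1.8²) ≈ 1.8.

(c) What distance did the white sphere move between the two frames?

2.6

The white sphere was near (12.4, 6.3) before and (13.4, 3.9) after, so it travelled √(1.0² + 2.4²) ≈ 2.6 units.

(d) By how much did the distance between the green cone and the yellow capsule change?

+3.3

The distance was about 2.8 in the first image and 6.1 in the second, so they moved 3.3 units further apart.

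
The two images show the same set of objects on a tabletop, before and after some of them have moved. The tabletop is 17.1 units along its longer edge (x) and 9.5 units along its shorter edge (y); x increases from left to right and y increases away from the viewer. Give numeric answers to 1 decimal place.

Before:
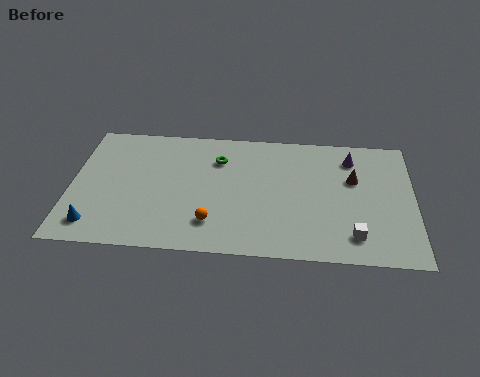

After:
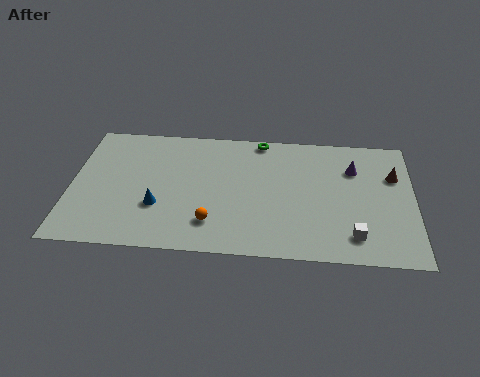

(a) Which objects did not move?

the orange sphere and the white cube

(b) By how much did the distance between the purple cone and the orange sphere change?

-0.4

They were about 8.8 units apart before and 8.4 after — 0.4 units closer together.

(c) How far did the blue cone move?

3.5

The blue cone moved from about (1.3, 1.6) to (4.4, 3.2), a distance of √(3.1² + 1.6²) ≈ 3.5.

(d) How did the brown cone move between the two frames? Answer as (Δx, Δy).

(2.0, 0.4)

The brown cone was at about (14.1, 6.0) and moved to about (16.1, 6.4).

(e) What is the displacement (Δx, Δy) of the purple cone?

(0.1, -0.8)

From the two frames, the purple cone sits at roughly (14.0, 7.6) before and (14.1, 6.8) after.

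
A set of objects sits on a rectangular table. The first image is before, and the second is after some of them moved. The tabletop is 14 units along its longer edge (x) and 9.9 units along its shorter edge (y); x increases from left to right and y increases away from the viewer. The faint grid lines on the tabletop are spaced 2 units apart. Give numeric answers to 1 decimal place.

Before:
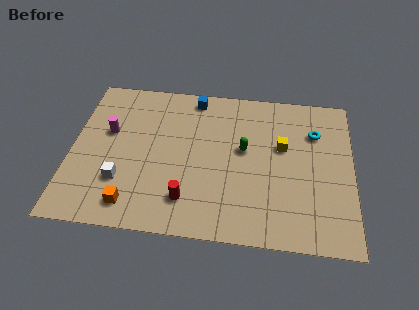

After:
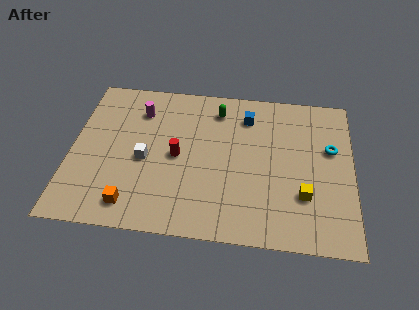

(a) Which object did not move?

the orange cube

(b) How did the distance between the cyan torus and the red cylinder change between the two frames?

-0.3

The distance was about 8.0 in the first image and 7.7 in the second, so they moved 0.3 units closer together.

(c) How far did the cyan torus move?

1.3

The cyan torus moved from about (12.1, 7.1) to (12.9, 6.1), a distance of √(0.8² + 1.0²) ≈ 1.3.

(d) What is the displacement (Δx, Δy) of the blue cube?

(2.7, -1.0)

The blue cube started near (6.0, 8.8) and ended near (8.7, 7.8).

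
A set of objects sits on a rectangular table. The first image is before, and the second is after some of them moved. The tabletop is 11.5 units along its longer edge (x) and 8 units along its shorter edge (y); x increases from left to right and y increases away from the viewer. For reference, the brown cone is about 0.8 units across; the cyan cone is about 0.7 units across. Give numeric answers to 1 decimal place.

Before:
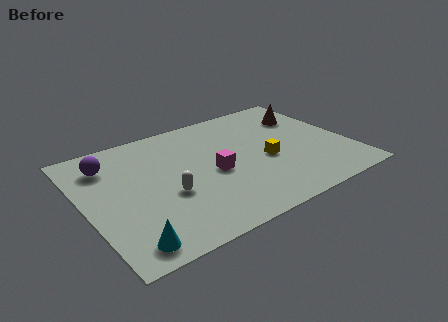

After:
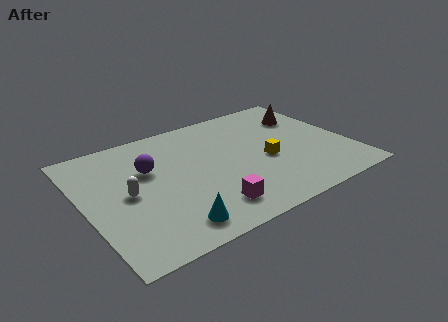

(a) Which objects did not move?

the brown cone and the yellow cube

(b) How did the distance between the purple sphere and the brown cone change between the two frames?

-1.6

Before: roughly 8.8 units apart; after: 7.2. That's 1.6 units closer together.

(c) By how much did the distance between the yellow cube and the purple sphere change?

-1.9

They were about 7.1 units apart before and 5.2 after — 1.9 units closer together.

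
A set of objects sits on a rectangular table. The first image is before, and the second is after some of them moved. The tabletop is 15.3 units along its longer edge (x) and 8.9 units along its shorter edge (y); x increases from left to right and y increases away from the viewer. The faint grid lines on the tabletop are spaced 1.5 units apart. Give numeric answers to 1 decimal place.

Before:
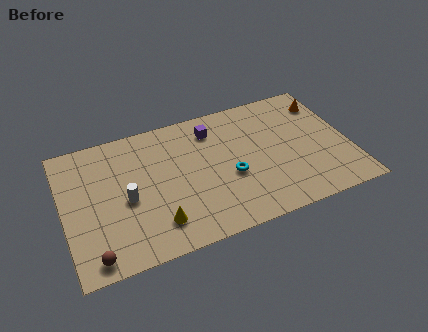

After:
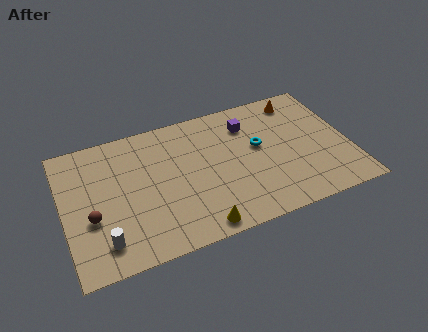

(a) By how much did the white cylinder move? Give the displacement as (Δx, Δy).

(-1.4, -2.3)

From the two frames, the white cylinder sits at roughly (3.3, 4.0) before and (1.9, 1.7) after.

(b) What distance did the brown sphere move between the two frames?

2.4

The brown sphere was near (1.3, 1.0) before and (1.4, 3.4) after, so it travelled √(0.1² + 2.4²) ≈ 2.4 units.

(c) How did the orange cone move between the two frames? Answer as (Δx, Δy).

(-1.4, 0.6)

The orange cone was at about (14.4, 7.0) and moved to about (13.0, 7.6).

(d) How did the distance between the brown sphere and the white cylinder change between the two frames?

-1.8

Before: roughly 3.6 units apart; after: 1.8. That's 1.8 units closer together.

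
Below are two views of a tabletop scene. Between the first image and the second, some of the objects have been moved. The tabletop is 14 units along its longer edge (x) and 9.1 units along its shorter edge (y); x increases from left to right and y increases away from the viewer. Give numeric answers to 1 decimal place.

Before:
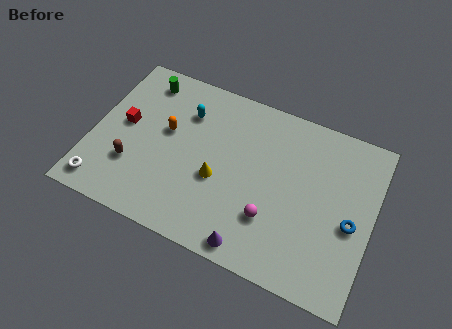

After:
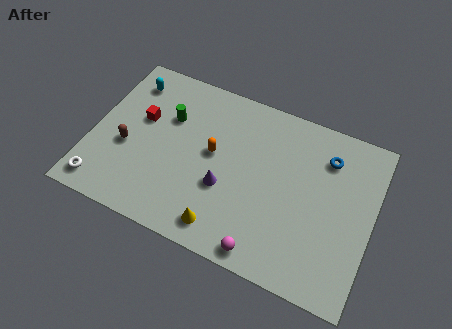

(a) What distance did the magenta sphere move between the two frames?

1.8

The magenta sphere was near (9.2, 2.7) before and (9.1, 0.9) after, so it travelled √(0.1² + 1.8²) ≈ 1.8 units.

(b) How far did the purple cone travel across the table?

3.0

The purple cone was near (8.5, 0.9) before and (6.8, 3.4) after, so it travelled √(1.7² + 2.5²) ≈ 3.0 units.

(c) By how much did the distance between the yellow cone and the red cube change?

+1.3

The distance was about 5.0 in the first image and 6.3 in the second, so they moved 1.3 units further apart.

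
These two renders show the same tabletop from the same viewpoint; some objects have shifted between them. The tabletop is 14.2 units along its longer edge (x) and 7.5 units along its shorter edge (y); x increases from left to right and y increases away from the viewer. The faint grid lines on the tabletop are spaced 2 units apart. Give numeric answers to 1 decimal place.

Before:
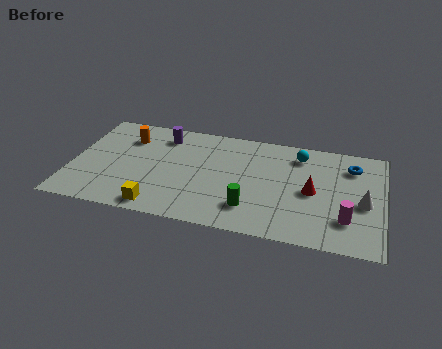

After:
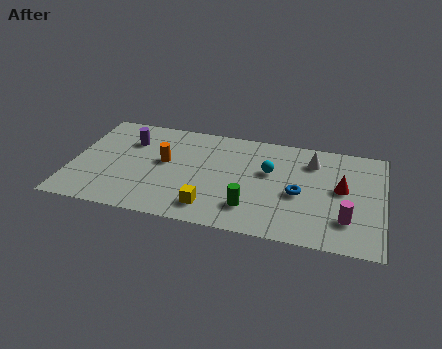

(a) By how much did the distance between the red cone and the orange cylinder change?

-0.7

The distance was about 8.8 in the first image and 8.1 in the second, so they moved 0.7 units closer together.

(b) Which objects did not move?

the green cylinder and the magenta cylinder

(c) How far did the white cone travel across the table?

3.5

The white cone was near (13.3, 3.3) before and (10.9, 5.8) after, so it travelled √(2.4² + 2.5²) ≈ 3.5 units.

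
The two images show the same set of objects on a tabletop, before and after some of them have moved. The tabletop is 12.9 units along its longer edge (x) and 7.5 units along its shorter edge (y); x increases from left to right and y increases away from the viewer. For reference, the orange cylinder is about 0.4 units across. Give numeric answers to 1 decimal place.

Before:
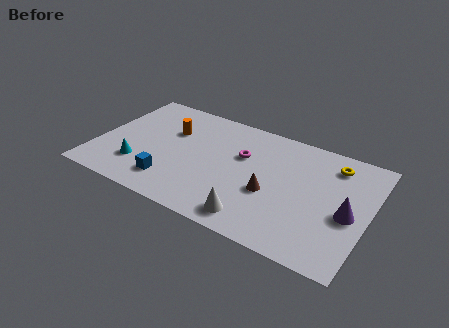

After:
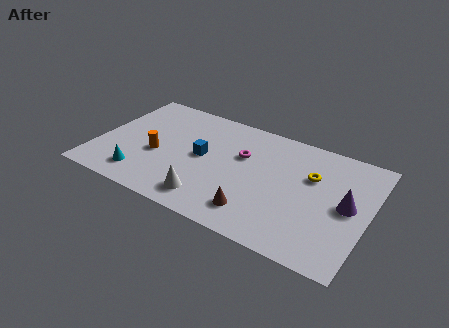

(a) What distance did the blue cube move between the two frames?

2.6

The blue cube was near (3.8, 1.6) before and (5.0, 3.9) after, so it travelled √(1.2² + 2.3²) ≈ 2.6 units.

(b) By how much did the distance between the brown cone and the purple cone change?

+1.0

Before: roughly 3.6 units apart; after: 4.6. That's 1.0 units further apart.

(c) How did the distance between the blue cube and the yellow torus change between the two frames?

-3.3

The distance was about 8.5 in the first image and 5.2 in the second, so they moved 3.3 units closer together.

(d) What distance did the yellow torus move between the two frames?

1.5

The yellow torus moved from about (11.0, 6.1) to (10.1, 4.9), a distance of √(0.9² + 1.2²) ≈ 1.5.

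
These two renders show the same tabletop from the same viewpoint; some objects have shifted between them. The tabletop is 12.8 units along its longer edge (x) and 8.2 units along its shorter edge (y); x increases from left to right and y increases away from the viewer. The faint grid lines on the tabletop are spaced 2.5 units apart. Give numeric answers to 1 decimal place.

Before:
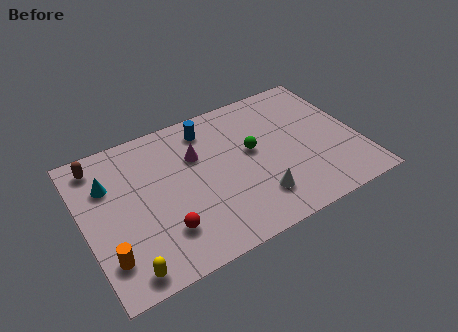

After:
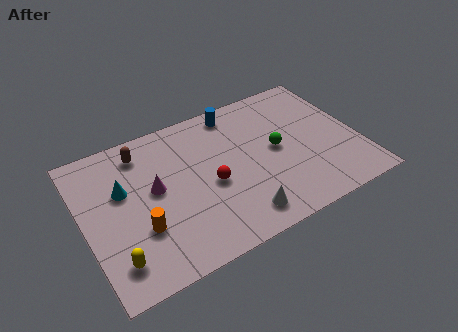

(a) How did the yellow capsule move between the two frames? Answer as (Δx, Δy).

(-0.4, 0.7)

The yellow capsule was at about (1.5, 0.9) and moved to about (1.1, 1.6).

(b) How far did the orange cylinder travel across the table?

1.8

The orange cylinder moved from about (0.8, 1.9) to (2.4, 2.7), a distance of √(1.6² + 0.8²) ≈ 1.8.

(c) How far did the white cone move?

1.1

The white cone moved from about (7.7, 1.9) to (6.8, 1.3), a distance of √(0.9² + 0.6²) ≈ 1.1.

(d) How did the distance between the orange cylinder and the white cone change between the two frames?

-2.3

The distance was about 6.9 in the first image and 4.6 in the second, so they moved 2.3 units closer together.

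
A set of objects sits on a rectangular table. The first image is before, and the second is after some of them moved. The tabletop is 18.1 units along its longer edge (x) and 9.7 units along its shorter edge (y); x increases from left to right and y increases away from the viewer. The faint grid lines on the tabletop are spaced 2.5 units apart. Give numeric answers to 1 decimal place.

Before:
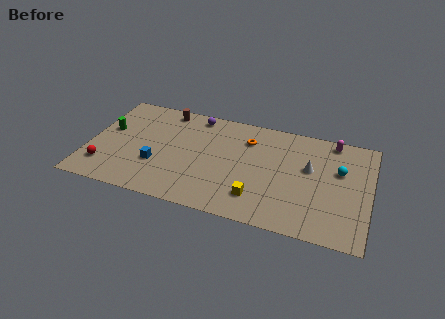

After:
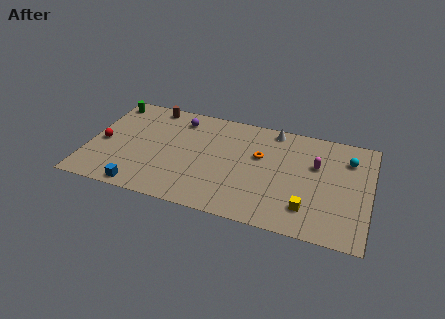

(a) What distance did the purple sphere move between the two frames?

1.2

The purple sphere moved from about (6.6, 8.6) to (5.6, 8.0), a distance of √(1.0² + 0.6²) ≈ 1.2.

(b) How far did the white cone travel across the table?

3.8

The white cone was near (14.2, 5.8) before and (11.7, 8.7) after, so it travelled √(2.5² + 2.9²) ≈ 3.8 units.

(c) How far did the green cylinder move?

2.7

The green cylinder was near (1.1, 5.7) before and (0.9, 8.4) after, so it travelled √(0.2² + 2.7²) ≈ 2.7 units.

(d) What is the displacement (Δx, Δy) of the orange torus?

(0.9, -1.3)

The orange torus was at about (10.1, 7.3) and moved to about (11.0, 6.0).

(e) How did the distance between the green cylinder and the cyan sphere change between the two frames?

+0.7

The distance was about 15.0 in the first image and 15.7 in the second, so they moved 0.7 units further apart.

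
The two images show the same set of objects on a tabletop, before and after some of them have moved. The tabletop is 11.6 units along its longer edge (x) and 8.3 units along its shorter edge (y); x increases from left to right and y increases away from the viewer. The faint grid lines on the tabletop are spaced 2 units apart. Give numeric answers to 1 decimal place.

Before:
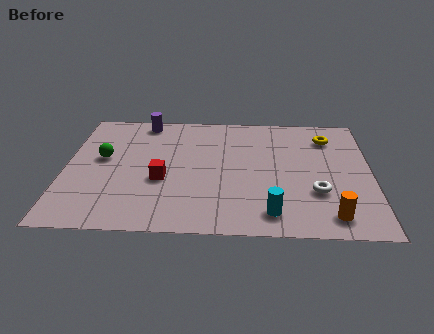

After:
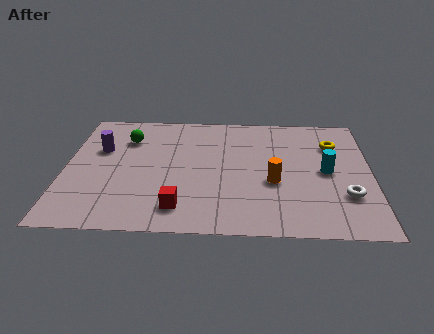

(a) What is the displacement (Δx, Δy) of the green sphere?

(0.9, 1.4)

The green sphere was at about (1.4, 4.7) and moved to about (2.3, 6.1).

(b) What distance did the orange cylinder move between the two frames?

3.0

From (10.0, 1.2) to (7.9, 3.3), the orange cylinder covered √(2.1² + 2.1²) ≈ 3.0 units.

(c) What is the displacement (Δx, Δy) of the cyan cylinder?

(2.1, 2.8)

The cyan cylinder started near (7.8, 1.3) and ended near (9.9, 4.1).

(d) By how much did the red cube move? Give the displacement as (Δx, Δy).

(0.7, -1.8)

From the two frames, the red cube sits at roughly (3.7, 3.3) before and (4.4, 1.5) after.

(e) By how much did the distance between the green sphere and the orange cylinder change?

-3.0

The distance was about 9.3 in the first image and 6.3 in the second, so they moved 3.0 units closer together.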